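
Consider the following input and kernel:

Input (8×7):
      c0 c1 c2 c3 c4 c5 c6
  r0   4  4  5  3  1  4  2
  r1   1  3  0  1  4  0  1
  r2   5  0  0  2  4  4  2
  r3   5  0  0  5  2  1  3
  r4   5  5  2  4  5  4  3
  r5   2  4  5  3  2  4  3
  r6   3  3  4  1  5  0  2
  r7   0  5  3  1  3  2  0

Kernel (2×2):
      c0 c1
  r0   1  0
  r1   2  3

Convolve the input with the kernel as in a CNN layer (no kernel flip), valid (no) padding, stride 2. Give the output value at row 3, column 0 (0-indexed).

The receptive field on the input at this output position is [3 3 / 0 5]. Elementwise product with the kernel and sum: 3·1 + 0·2 + 5·3.

18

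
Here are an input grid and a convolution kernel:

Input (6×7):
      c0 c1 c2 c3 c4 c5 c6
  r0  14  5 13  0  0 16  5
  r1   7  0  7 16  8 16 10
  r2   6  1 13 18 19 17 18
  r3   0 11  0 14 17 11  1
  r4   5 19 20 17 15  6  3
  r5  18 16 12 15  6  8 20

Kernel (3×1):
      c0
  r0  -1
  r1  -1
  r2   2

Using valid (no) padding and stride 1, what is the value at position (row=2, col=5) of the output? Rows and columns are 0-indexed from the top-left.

-16

The receptive field on the input at this output position is [17 / 11 / 6]. Elementwise product with the kernel and sum: 17·-1 + 11·-1 + 6·2.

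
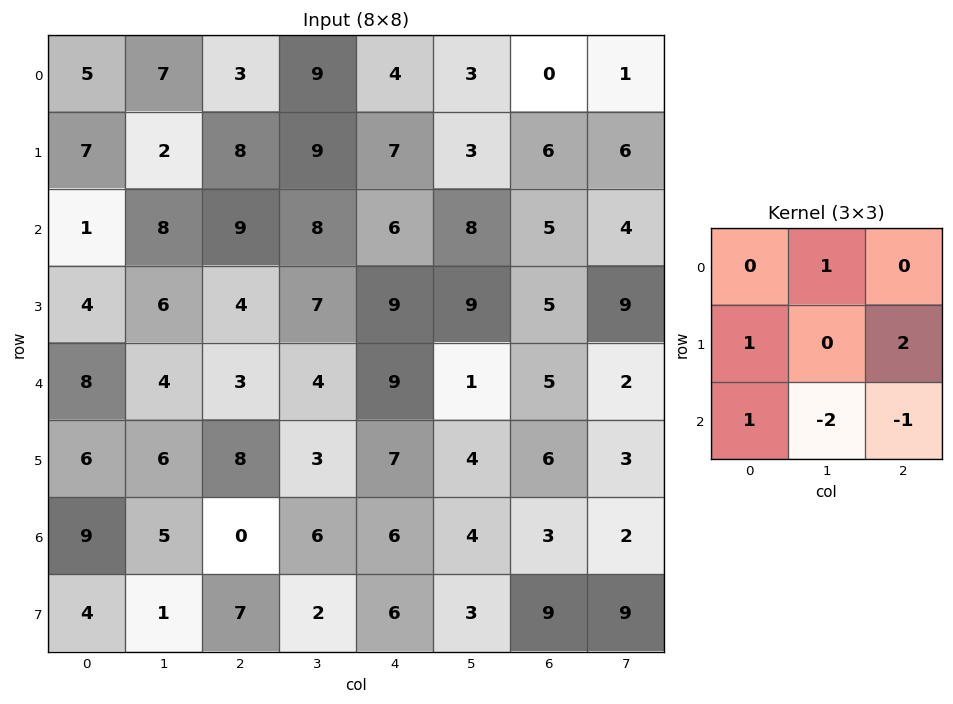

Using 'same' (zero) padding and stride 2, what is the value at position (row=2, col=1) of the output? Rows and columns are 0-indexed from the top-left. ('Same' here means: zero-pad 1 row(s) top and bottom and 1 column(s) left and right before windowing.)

3

The receptive field on the zero-padded input at this output position is [6 4 7 / 4 3 4 / 6 8 3]. Elementwise product with the kernel and sum: 4·1 + 4·1 + 4·2 + 6·1 + 8·-2 + 3·-1.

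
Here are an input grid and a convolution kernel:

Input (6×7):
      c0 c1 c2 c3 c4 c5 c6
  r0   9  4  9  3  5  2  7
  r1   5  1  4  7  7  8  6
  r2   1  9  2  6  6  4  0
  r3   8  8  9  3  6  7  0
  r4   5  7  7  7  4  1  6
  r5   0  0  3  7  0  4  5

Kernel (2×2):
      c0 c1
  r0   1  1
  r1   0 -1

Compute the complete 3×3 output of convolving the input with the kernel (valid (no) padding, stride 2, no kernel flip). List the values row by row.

Output[0,0]: The receptive field on the input at this output position is [9 4 / 5 1]. Elementwise product with the kernel and sum: 9·1 + 4·1 + 1·-1.
Output[0,1]: The receptive field on the input at this output position is [9 3 / 4 7]. Elementwise product with the kernel and sum: 9·1 + 3·1 + 7·-1.

12 5 -1
2 5 3
12 7 1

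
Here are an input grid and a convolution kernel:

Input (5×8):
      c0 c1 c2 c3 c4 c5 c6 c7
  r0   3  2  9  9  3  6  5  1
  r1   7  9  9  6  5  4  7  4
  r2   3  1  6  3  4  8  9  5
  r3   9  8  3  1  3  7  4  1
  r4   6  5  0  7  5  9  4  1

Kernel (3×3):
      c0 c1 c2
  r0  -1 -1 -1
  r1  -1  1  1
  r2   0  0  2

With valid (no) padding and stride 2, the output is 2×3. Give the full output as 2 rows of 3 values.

Output[0,0]: The receptive field on the input at this output position is [3 2 9 / 7 9 9 / 3 1 6]. Elementwise product with the kernel and sum: 3·-1 + 2·-1 + 9·-1 + 7·-1 + 9·1 + 9·1 + 6·2.

9 -11 10
-8 -2 -5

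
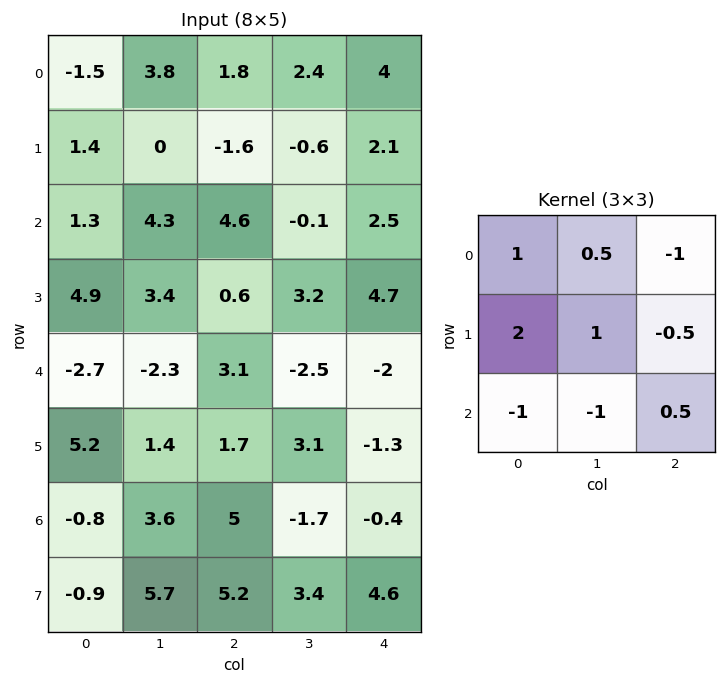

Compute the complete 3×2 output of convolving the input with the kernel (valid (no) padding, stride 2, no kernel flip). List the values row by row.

-1.1 -9.1
18.3 2.5
3.7 7.5

Output[0,0]: The receptive field on the input at this output position is [-1.5 3.8 1.8 / 1.4 0 -1.6 / 1.3 4.3 4.6]. Elementwise product with the kernel and sum: -1.5·1 + 3.8·0.5 + 1.8·-1 + 1.4·2 + 0·1 + -1.6·-0.5 + 1.3·-1 + 4.3·-1 + 4.6·0.5.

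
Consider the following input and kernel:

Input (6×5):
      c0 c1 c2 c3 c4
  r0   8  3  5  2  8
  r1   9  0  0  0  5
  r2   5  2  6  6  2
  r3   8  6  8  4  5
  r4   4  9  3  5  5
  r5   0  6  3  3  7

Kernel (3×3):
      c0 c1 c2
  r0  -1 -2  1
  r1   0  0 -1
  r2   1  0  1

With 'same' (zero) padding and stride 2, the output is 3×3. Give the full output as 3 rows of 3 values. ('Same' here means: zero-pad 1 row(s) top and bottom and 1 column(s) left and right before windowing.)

-3 -2 0
-14 4 -6
-13 -14 -11

Output[0,0]: The receptive field on the zero-padded input at this output position is [0 0 0 / 0 8 3 / 0 9 0]. Elementwise product with the kernel and sum: 0·-1 + 0·-2 + 0·1 + 3·-1 + 0·1 + 0·1.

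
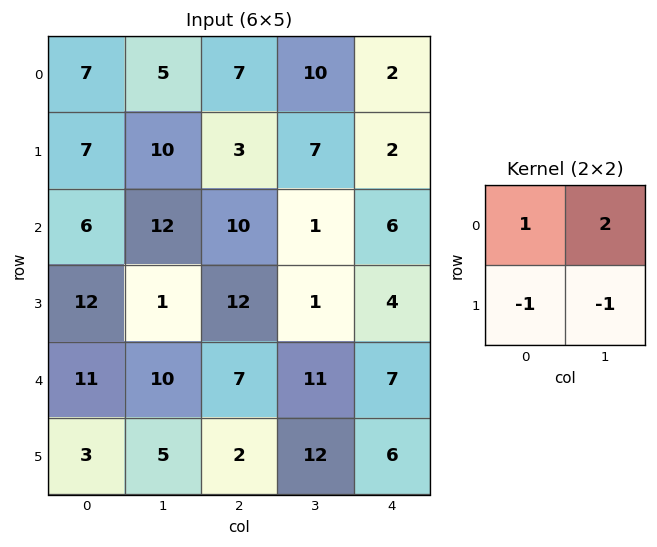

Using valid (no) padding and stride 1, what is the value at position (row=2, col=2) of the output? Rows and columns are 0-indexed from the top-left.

-1

The receptive field on the input at this output position is [10 1 / 12 1]. Elementwise product with the kernel and sum: 10·1 + 1·2 + 12·-1 + 1·-1.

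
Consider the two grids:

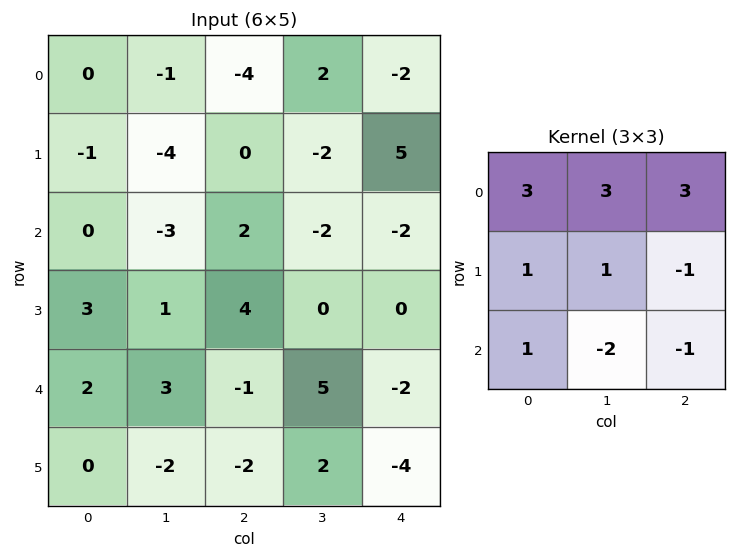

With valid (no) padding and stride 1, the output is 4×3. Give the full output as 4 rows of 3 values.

Output[0,0]: The receptive field on the input at this output position is [0 -1 -4 / -1 -4 0 / 0 -3 2]. Elementwise product with the kernel and sum: 0·3 + -1·3 + -4·3 + -1·1 + -4·1 + 0·-1 + 0·1 + -3·-2 + 2·-1.

-16 -16 -11
-23 -24 15
-6 -4 -11
36 12 16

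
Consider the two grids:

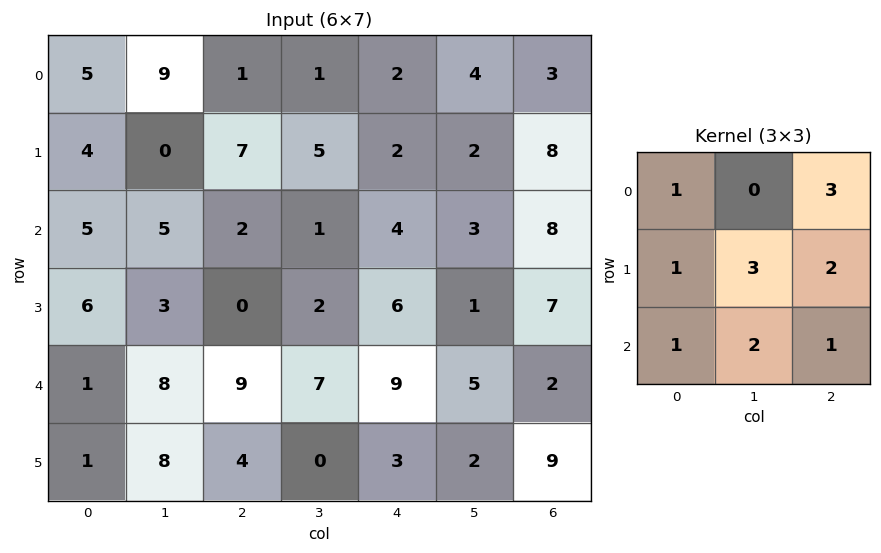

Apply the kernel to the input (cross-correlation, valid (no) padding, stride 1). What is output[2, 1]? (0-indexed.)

The receptive field on the input at this output position is [5 2 1 / 3 0 2 / 8 9 7]. Elementwise product with the kernel and sum: 5·1 + 1·3 + 3·1 + 0·3 + 2·2 + 8·1 + 9·2 + 7·1.

48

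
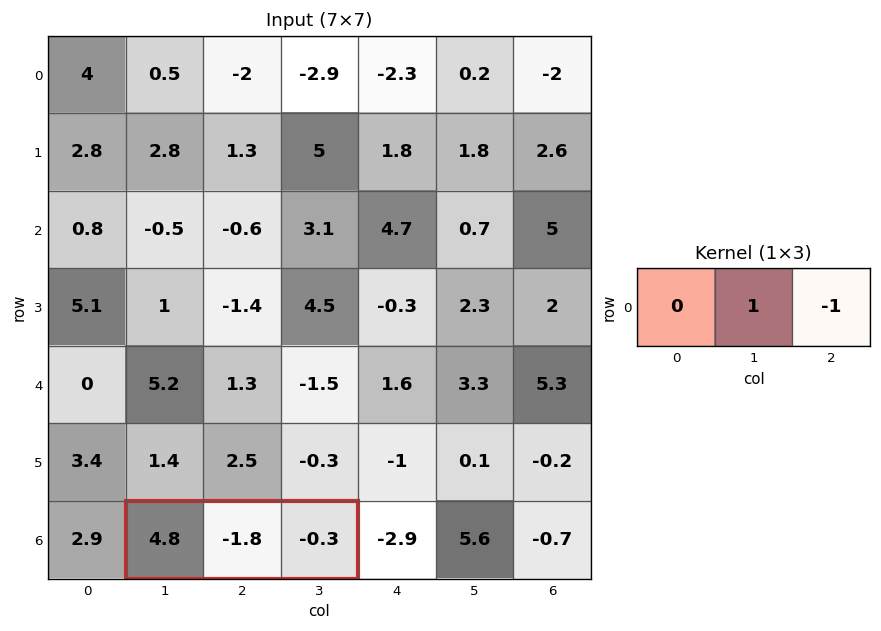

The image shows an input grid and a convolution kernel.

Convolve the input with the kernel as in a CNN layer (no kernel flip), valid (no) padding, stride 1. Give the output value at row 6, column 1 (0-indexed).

-1.5

The receptive field on the input at this output position is [4.8 -1.8 -0.3]. Elementwise product with the kernel and sum: -1.8·1 + -0.3·-1.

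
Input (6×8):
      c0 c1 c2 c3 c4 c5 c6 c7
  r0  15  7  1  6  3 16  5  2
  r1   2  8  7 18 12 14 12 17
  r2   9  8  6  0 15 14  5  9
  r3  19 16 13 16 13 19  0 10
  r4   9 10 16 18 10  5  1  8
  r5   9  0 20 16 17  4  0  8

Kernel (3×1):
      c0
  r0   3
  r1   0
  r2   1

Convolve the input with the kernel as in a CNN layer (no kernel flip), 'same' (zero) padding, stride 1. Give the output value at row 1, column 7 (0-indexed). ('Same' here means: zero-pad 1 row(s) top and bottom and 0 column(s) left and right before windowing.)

15

The receptive field on the zero-padded input at this output position is [2 / 17 / 9]. Elementwise product with the kernel and sum: 2·3 + 9·1.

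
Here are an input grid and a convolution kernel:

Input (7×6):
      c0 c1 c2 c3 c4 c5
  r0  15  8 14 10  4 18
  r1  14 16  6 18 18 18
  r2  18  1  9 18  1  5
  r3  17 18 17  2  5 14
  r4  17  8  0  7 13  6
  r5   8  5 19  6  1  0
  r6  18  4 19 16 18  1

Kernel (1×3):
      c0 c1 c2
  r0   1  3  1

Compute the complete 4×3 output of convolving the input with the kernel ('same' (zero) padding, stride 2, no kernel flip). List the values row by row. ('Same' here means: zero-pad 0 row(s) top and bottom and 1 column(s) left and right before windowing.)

Output[0,0]: The receptive field on the zero-padded input at this output position is [0 15 8]. Elementwise product with the kernel and sum: 0·1 + 15·3 + 8·1.

53 60 40
55 46 26
59 15 52
58 77 71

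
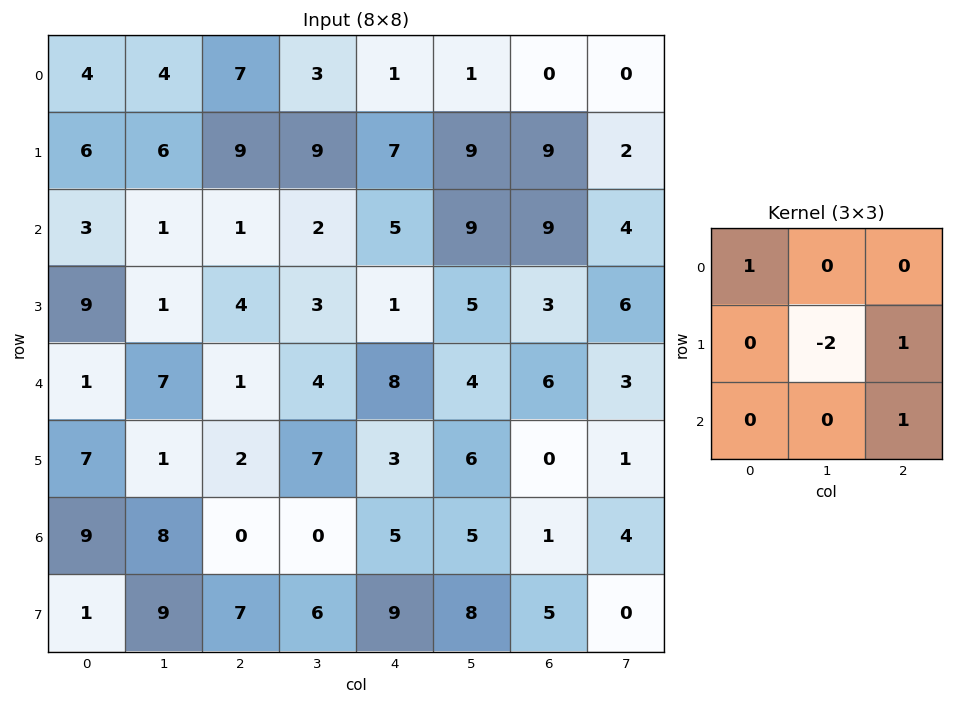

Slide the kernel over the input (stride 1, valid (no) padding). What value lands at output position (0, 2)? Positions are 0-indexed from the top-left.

1

The receptive field on the input at this output position is [7 3 1 / 9 9 7 / 1 2 5]. Elementwise product with the kernel and sum: 7·1 + 9·-2 + 7·1 + 5·1.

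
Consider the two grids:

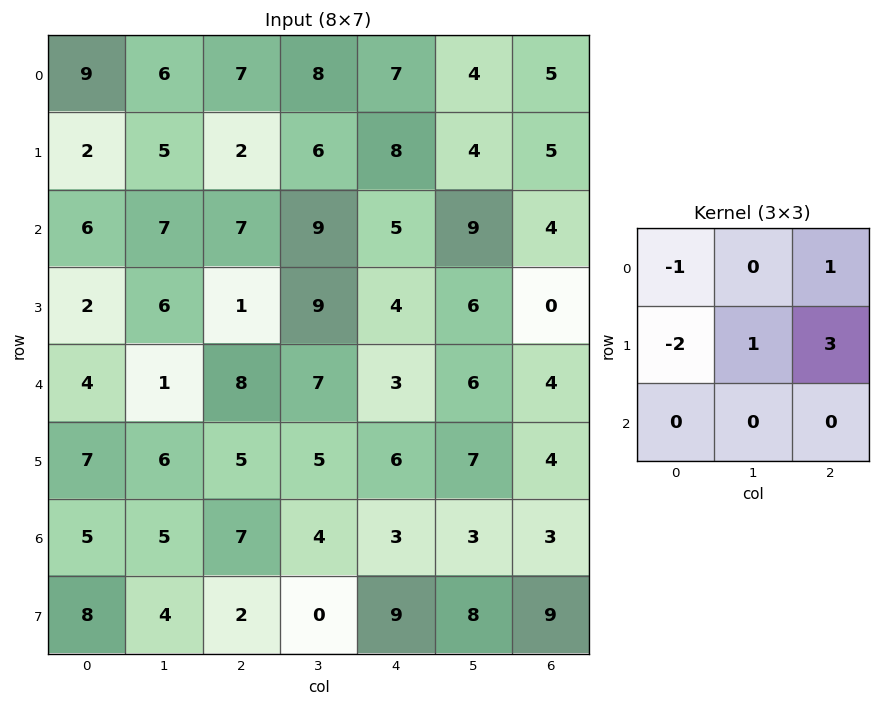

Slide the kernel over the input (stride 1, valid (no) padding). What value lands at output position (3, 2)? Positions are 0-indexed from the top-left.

The receptive field on the input at this output position is [1 9 4 / 8 7 3 / 5 5 6]. Elementwise product with the kernel and sum: 1·-1 + 4·1 + 8·-2 + 7·1 + 3·3.

3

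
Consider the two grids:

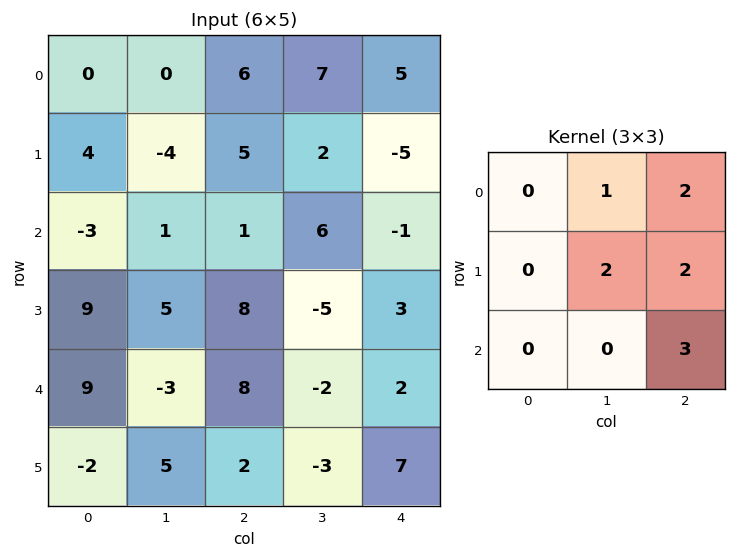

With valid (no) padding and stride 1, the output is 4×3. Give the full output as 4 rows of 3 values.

Output[0,0]: The receptive field on the input at this output position is [0 0 6 / 4 -4 5 / -3 1 1]. Elementwise product with the kernel and sum: 0·1 + 6·2 + -4·2 + 5·2 + 1·3.

17 52 8
34 8 11
53 13 6
37 1 22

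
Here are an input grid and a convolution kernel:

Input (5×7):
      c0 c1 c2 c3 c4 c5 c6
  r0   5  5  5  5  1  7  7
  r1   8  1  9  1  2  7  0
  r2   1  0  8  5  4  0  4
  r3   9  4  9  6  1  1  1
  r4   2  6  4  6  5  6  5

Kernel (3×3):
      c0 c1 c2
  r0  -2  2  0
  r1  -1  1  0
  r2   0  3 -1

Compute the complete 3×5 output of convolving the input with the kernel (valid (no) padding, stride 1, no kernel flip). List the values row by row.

-15 27 3 5 13
-12 45 -2 3 8
7 27 4 2 5

Output[0,0]: The receptive field on the input at this output position is [5 5 5 / 8 1 9 / 1 0 8]. Elementwise product with the kernel and sum: 5·-2 + 5·2 + 8·-1 + 1·1 + 0·3 + 8·-1.
Output[0,1]: The receptive field on the input at this output position is [5 5 5 / 1 9 1 / 0 8 5]. Elementwise product with the kernel and sum: 5·-2 + 5·2 + 1·-1 + 9·1 + 8·3 + 5·-1.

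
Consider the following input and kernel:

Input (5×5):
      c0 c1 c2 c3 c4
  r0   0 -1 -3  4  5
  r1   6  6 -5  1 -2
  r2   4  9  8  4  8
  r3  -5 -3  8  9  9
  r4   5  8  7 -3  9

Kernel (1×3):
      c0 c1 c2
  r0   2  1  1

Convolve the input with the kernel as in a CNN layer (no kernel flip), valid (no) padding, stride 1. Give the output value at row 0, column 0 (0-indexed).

The receptive field on the input at this output position is [0 -1 -3]. Elementwise product with the kernel and sum: 0·2 + -1·1 + -3·1.

-4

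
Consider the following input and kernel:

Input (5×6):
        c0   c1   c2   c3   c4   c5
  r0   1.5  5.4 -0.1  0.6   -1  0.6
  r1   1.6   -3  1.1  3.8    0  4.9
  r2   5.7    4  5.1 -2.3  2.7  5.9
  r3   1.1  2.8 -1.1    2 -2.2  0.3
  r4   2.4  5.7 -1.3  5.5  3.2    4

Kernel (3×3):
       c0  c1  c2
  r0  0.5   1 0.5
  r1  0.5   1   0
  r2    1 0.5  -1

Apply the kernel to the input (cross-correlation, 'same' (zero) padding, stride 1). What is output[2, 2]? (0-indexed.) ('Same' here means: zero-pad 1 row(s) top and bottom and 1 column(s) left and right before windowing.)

The receptive field on the zero-padded input at this output position is [-3 1.1 3.8 / 4 5.1 -2.3 / 2.8 -1.1 2]. Elementwise product with the kernel and sum: -3·0.5 + 1.1·1 + 3.8·0.5 + 4·0.5 + 5.1·1 + 2.8·1 + -1.1·0.5 + 2·-1.

8.85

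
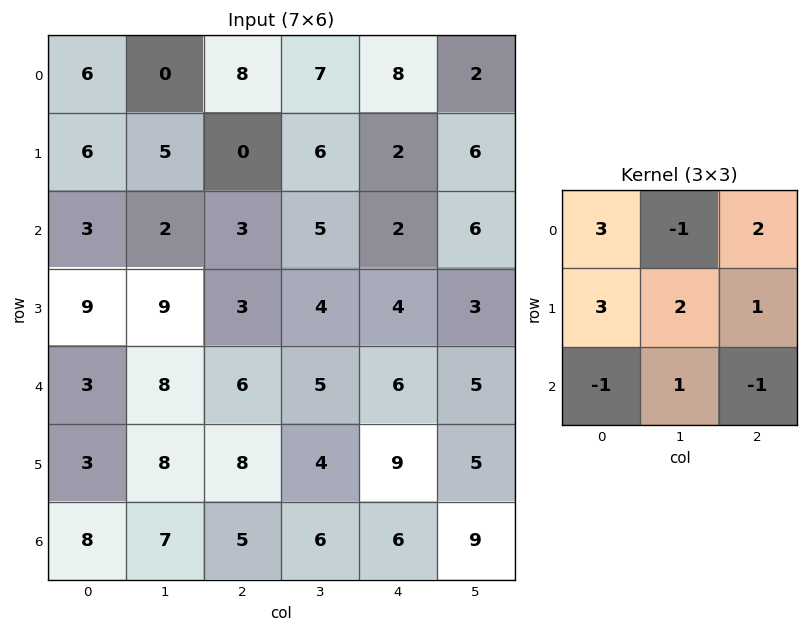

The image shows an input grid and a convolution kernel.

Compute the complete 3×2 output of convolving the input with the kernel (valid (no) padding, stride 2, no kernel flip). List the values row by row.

58 47
60 22
40 61

Output[0,0]: The receptive field on the input at this output position is [6 0 8 / 6 5 0 / 3 2 3]. Elementwise product with the kernel and sum: 6·3 + 0·-1 + 8·2 + 6·3 + 5·2 + 0·1 + 3·-1 + 2·1 + 3·-1.
Output[0,1]: The receptive field on the input at this output position is [8 7 8 / 0 6 2 / 3 5 2]. Elementwise product with the kernel and sum: 8·3 + 7·-1 + 8·2 + 0·3 + 6·2 + 2·1 + 3·-1 + 5·1 + 2·-1.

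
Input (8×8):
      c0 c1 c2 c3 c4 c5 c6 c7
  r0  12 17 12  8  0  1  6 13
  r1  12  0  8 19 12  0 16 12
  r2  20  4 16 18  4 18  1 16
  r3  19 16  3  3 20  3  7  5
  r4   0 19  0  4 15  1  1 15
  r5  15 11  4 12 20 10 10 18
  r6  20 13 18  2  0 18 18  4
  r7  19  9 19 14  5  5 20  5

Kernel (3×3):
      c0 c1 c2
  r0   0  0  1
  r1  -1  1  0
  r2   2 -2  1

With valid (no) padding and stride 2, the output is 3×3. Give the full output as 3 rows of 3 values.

48 11 -33
-25 11 13
28 55 -27

Output[0,0]: The receptive field on the input at this output position is [12 17 12 / 12 0 8 / 20 4 16]. Elementwise product with the kernel and sum: 12·1 + 12·-1 + 0·1 + 20·2 + 4·-2 + 16·1.
Output[0,1]: The receptive field on the input at this output position is [12 8 0 / 8 19 12 / 16 18 4]. Elementwise product with the kernel and sum: 0·1 + 8·-1 + 19·1 + 16·2 + 18·-2 + 4·1.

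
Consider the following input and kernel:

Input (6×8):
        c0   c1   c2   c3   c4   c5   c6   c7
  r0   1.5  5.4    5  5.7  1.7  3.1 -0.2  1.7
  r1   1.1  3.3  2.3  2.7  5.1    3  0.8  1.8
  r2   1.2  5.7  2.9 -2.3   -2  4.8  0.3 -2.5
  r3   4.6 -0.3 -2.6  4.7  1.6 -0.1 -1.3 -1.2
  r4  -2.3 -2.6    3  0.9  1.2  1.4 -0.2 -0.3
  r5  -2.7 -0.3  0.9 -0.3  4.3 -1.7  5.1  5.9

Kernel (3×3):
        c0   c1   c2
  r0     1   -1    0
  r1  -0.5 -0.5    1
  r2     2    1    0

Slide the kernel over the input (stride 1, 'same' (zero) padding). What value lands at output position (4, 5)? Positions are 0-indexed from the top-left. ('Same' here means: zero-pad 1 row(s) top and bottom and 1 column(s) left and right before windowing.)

7.1

The receptive field on the zero-padded input at this output position is [1.6 -0.1 -1.3 / 1.2 1.4 -0.2 / 4.3 -1.7 5.1]. Elementwise product with the kernel and sum: 1.6·1 + -0.1·-1 + 1.2·-0.5 + 1.4·-0.5 + -0.2·1 + 4.3·2 + -1.7·1.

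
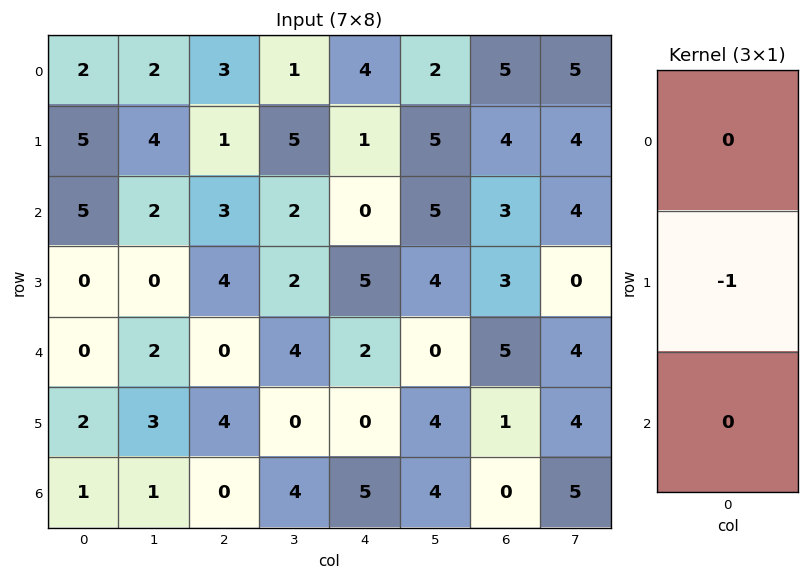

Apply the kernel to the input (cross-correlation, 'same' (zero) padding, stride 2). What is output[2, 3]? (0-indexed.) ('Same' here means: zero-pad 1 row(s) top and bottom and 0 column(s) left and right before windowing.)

-5

The receptive field on the zero-padded input at this output position is [3 / 5 / 1]. Elementwise product with the kernel and sum: 5·-1.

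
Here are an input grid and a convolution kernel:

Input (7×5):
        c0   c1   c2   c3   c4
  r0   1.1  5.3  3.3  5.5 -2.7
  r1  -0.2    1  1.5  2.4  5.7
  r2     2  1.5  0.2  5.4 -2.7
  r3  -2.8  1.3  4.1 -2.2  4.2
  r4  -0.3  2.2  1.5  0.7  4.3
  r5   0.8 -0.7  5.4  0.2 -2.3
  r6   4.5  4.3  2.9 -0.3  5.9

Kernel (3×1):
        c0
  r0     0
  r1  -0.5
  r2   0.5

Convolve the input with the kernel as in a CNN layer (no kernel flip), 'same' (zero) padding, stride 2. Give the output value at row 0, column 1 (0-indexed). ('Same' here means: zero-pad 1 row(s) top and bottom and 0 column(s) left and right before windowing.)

-0.9

The receptive field on the zero-padded input at this output position is [0 / 3.3 / 1.5]. Elementwise product with the kernel and sum: 3.3·-0.5 + 1.5·0.5.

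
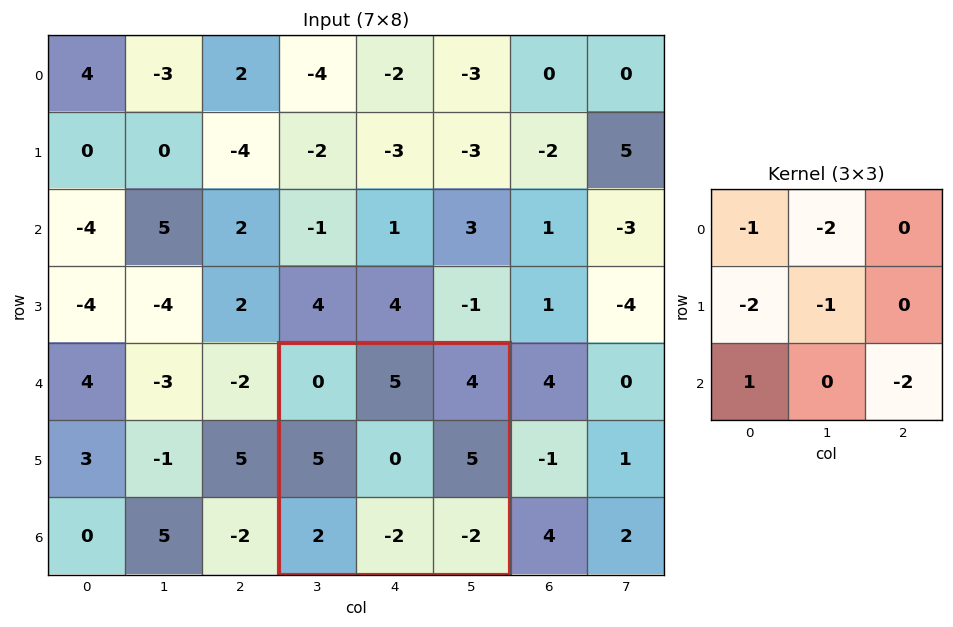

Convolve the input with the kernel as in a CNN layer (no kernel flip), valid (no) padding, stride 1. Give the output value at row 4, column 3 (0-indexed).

The receptive field on the input at this output position is [0 5 4 / 5 0 5 / 2 -2 -2]. Elementwise product with the kernel and sum: 0·-1 + 5·-2 + 5·-2 + 0·-1 + 2·1 + -2·-2.

-14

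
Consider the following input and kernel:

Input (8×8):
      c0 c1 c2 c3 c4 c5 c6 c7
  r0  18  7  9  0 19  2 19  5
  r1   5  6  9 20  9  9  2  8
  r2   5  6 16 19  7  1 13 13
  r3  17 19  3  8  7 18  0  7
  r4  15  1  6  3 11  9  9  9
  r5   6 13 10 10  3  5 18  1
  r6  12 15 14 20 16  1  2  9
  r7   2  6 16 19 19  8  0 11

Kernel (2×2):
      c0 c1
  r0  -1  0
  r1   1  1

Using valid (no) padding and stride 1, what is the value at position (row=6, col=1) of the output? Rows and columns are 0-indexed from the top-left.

The receptive field on the input at this output position is [15 14 / 6 16]. Elementwise product with the kernel and sum: 15·-1 + 6·1 + 16·1.

7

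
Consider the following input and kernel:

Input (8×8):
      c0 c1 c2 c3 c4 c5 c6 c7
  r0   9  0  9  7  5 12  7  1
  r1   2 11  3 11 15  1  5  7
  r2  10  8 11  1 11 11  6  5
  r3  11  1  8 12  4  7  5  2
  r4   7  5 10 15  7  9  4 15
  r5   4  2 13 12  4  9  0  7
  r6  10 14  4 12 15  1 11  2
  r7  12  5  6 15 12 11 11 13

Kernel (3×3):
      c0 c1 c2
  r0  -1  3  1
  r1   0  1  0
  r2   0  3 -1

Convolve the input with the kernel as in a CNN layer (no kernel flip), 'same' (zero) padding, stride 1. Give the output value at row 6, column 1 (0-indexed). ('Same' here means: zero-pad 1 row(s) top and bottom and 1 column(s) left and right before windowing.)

38

The receptive field on the zero-padded input at this output position is [4 2 13 / 10 14 4 / 12 5 6]. Elementwise product with the kernel and sum: 4·-1 + 2·3 + 13·1 + 14·1 + 5·3 + 6·-1.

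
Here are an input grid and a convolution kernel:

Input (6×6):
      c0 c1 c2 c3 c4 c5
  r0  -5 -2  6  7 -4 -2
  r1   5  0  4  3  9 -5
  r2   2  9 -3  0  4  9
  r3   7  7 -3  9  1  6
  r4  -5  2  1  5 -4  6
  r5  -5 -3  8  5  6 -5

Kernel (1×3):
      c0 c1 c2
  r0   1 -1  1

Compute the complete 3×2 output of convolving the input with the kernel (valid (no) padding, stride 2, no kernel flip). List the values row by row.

3 -5
-10 1
-6 -8

Output[0,0]: The receptive field on the input at this output position is [-5 -2 6]. Elementwise product with the kernel and sum: -5·1 + -2·-1 + 6·1.
Output[0,1]: The receptive field on the input at this output position is [6 7 -4]. Elementwise product with the kernel and sum: 6·1 + 7·-1 + -4·1.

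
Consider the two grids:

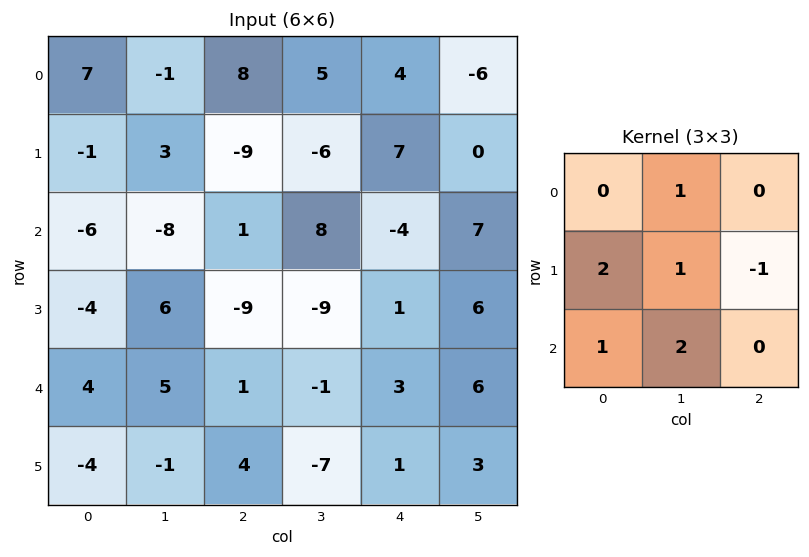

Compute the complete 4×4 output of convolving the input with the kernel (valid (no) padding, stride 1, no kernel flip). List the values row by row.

-13 5 -9 -1
-10 -44 -19 5
13 20 -21 -22
12 10 -21 -9

Output[0,0]: The receptive field on the input at this output position is [7 -1 8 / -1 3 -9 / -6 -8 1]. Elementwise product with the kernel and sum: -1·1 + -1·2 + 3·1 + -9·-1 + -6·1 + -8·2.
Output[0,1]: The receptive field on the input at this output position is [-1 8 5 / 3 -9 -6 / -8 1 8]. Elementwise product with the kernel and sum: 8·1 + 3·2 + -9·1 + -6·-1 + -8·1 + 1·2.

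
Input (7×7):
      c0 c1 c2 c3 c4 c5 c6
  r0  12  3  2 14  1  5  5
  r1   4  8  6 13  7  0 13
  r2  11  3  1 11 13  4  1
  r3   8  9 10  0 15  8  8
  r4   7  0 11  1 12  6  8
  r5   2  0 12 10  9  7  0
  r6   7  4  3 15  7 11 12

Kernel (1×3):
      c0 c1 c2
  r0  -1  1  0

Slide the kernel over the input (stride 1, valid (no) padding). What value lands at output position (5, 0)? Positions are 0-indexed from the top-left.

-2

The receptive field on the input at this output position is [2 0 12]. Elementwise product with the kernel and sum: 2·-1 + 0·1.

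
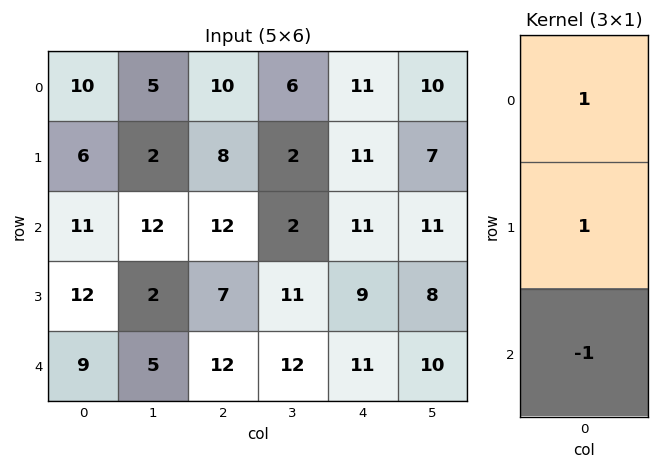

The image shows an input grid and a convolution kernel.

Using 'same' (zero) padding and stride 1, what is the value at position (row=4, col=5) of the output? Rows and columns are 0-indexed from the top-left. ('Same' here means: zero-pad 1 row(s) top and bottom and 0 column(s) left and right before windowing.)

18

The receptive field on the zero-padded input at this output position is [8 / 10 / 0]. Elementwise product with the kernel and sum: 8·1 + 10·1 + 0·-1.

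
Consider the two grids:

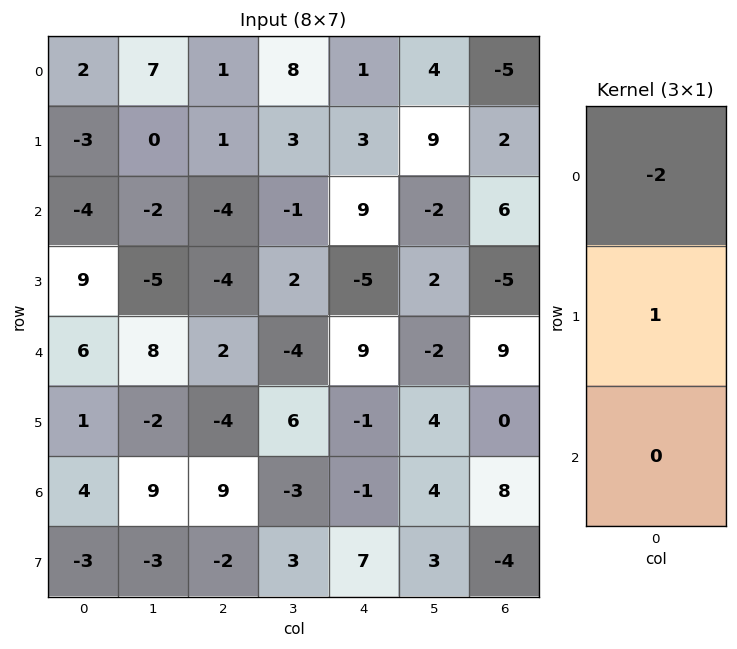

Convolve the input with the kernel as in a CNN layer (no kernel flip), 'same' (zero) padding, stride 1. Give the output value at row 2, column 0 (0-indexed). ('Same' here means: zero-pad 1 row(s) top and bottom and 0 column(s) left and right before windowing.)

2

The receptive field on the zero-padded input at this output position is [-3 / -4 / 9]. Elementwise product with the kernel and sum: -3·-2 + -4·1.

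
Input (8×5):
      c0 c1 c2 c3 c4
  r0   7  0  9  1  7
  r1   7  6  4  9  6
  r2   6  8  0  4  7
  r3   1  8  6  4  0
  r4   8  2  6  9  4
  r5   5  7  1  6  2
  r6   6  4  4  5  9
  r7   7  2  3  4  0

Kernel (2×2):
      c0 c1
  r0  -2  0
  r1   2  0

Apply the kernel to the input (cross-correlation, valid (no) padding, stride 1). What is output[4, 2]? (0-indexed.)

The receptive field on the input at this output position is [6 9 / 1 6]. Elementwise product with the kernel and sum: 6·-2 + 1·2.

-10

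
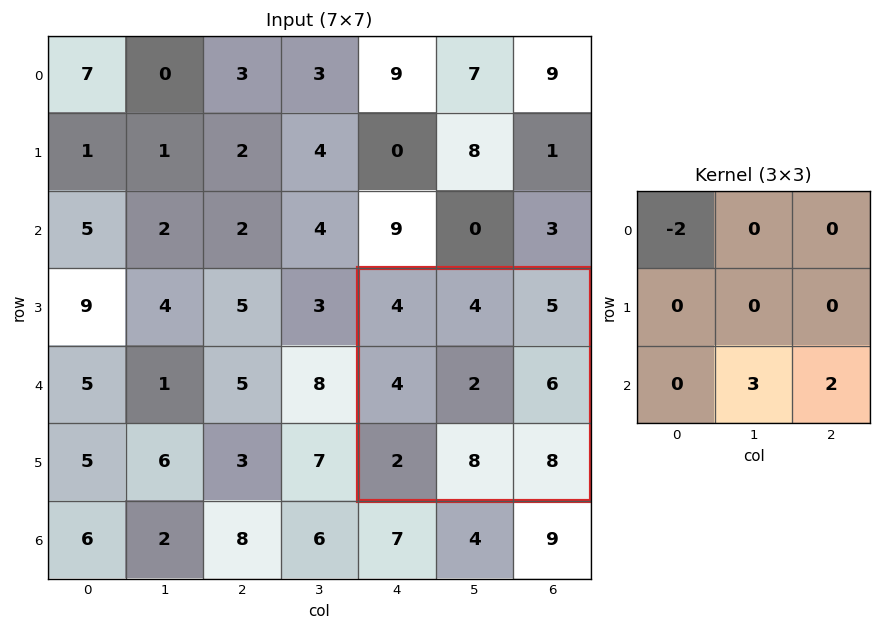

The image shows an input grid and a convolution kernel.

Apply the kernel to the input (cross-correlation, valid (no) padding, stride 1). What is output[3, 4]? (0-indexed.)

32

The receptive field on the input at this output position is [4 4 5 / 4 2 6 / 2 8 8]. Elementwise product with the kernel and sum: 4·-2 + 8·3 + 8·2.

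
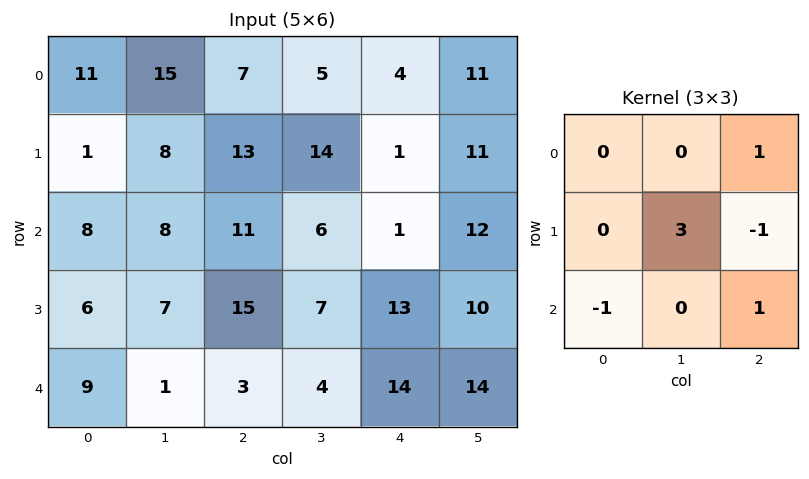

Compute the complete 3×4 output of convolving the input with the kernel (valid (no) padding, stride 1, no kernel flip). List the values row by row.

Output[0,0]: The receptive field on the input at this output position is [11 15 7 / 1 8 13 / 8 8 11]. Elementwise product with the kernel and sum: 7·1 + 8·3 + 13·-1 + 8·-1 + 11·1.
Output[0,1]: The receptive field on the input at this output position is [15 7 5 / 8 13 14 / 8 11 6]. Elementwise product with the kernel and sum: 5·1 + 13·3 + 14·-1 + 8·-1 + 6·1.

21 28 35 9
35 41 16 5
11 47 20 51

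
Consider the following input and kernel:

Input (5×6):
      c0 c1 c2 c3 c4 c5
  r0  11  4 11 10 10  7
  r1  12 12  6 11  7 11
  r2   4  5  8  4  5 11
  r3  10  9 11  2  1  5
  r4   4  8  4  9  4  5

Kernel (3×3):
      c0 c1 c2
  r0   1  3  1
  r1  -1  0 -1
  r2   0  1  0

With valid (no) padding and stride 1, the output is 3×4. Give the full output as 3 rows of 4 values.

21 32 42 30
51 43 35 29
14 26 22 27

Output[0,0]: The receptive field on the input at this output position is [11 4 11 / 12 12 6 / 4 5 8]. Elementwise product with the kernel and sum: 11·1 + 4·3 + 11·1 + 12·-1 + 6·-1 + 5·1.
Output[0,1]: The receptive field on the input at this output position is [4 11 10 / 12 6 11 / 5 8 4]. Elementwise product with the kernel and sum: 4·1 + 11·3 + 10·1 + 12·-1 + 11·-1 + 8·1.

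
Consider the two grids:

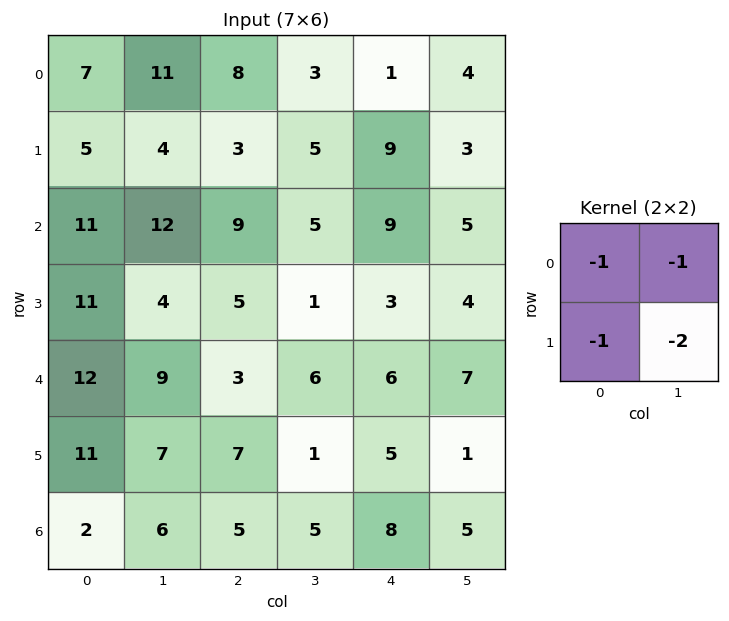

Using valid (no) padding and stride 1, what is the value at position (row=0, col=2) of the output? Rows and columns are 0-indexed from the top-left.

The receptive field on the input at this output position is [8 3 / 3 5]. Elementwise product with the kernel and sum: 8·-1 + 3·-1 + 3·-1 + 5·-2.

-24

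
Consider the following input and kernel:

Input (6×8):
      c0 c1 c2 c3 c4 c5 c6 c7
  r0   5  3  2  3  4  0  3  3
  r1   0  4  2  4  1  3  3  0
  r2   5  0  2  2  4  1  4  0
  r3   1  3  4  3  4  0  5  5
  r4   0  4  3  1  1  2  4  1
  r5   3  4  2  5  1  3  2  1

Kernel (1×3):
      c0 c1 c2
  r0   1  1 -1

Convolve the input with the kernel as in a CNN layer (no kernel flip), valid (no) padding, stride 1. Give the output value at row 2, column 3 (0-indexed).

The receptive field on the input at this output position is [2 4 1]. Elementwise product with the kernel and sum: 2·1 + 4·1 + 1·-1.

5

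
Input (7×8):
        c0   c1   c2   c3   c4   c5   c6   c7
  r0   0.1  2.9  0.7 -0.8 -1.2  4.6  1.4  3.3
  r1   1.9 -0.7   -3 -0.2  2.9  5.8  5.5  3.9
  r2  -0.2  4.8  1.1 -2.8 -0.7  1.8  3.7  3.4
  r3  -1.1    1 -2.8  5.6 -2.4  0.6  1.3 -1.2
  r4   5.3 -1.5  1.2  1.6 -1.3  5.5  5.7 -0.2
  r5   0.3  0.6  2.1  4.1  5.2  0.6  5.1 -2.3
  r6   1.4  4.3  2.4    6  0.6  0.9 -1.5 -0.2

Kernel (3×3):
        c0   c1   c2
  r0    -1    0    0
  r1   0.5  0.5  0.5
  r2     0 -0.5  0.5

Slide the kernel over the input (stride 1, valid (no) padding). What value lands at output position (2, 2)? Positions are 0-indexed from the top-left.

The receptive field on the input at this output position is [1.1 -2.8 -0.7 / -2.8 5.6 -2.4 / 1.2 1.6 -1.3]. Elementwise product with the kernel and sum: 1.1·-1 + -2.8·0.5 + 5.6·0.5 + -2.4·0.5 + 1.6·-0.5 + -1.3·0.5.

-2.35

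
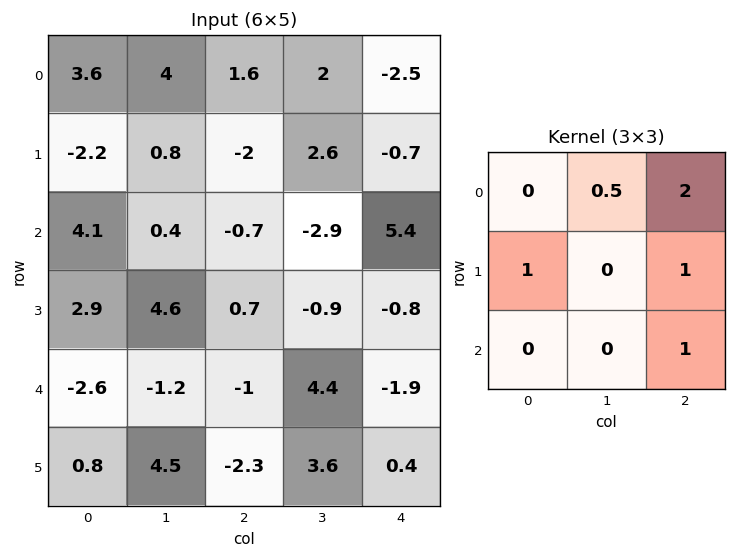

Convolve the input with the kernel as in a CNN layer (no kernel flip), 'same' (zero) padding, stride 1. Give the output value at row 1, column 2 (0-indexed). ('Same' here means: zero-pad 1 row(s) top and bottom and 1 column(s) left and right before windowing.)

The receptive field on the zero-padded input at this output position is [4 1.6 2 / 0.8 -2 2.6 / 0.4 -0.7 -2.9]. Elementwise product with the kernel and sum: 1.6·0.5 + 2·2 + 0.8·1 + 2.6·1 + -2.9·1.

5.3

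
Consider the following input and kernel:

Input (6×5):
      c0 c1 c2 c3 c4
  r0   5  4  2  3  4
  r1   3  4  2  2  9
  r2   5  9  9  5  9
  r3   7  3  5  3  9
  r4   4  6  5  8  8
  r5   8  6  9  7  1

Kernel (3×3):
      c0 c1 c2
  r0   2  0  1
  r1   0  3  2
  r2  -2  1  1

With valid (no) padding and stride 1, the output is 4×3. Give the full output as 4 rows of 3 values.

Output[0,0]: The receptive field on the input at this output position is [5 4 2 / 3 4 2 / 5 9 9]. Elementwise product with the kernel and sum: 5·2 + 2·1 + 4·3 + 2·2 + 5·-2 + 9·1 + 9·1.
Output[0,1]: The receptive field on the input at this output position is [4 2 3 / 4 2 2 / 9 9 5]. Elementwise product with the kernel and sum: 4·2 + 3·1 + 2·3 + 2·2 + 9·-2 + 9·1 + 5·1.

36 17 28
47 49 48
41 45 60
46 44 49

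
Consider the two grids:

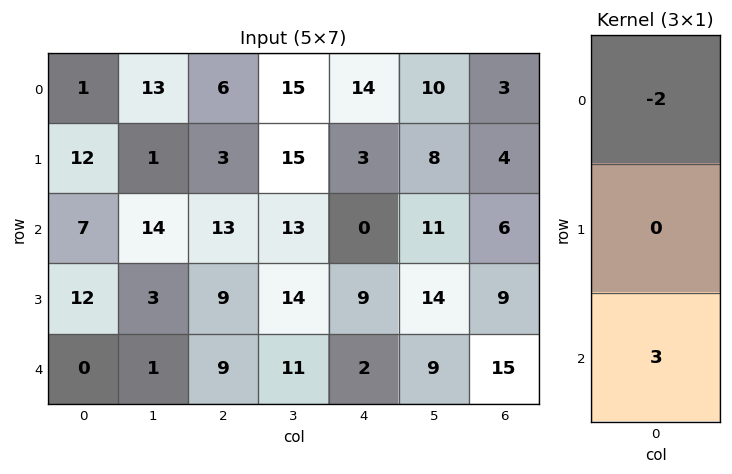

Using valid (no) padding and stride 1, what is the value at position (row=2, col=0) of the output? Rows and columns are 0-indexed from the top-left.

-14

The receptive field on the input at this output position is [7 / 12 / 0]. Elementwise product with the kernel and sum: 7·-2 + 0·3.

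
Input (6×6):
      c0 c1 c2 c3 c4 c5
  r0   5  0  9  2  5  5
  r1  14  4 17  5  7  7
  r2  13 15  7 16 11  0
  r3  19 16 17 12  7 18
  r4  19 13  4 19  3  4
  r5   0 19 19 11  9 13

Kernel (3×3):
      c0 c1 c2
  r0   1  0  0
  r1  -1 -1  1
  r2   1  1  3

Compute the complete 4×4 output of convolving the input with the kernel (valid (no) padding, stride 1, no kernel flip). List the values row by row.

Output[0,0]: The receptive field on the input at this output position is [5 0 9 / 14 4 17 / 13 15 7]. Elementwise product with the kernel and sum: 5·1 + 14·-1 + 4·-1 + 17·1 + 13·1 + 15·1 + 7·3.
Output[0,1]: The receptive field on the input at this output position is [0 9 2 / 4 17 5 / 15 7 16]. Elementwise product with the kernel and sum: 0·1 + 4·-1 + 17·-1 + 5·1 + 15·1 + 7·1 + 16·3.

53 54 50 24
79 67 55 51
39 68 17 49
67 89 54 53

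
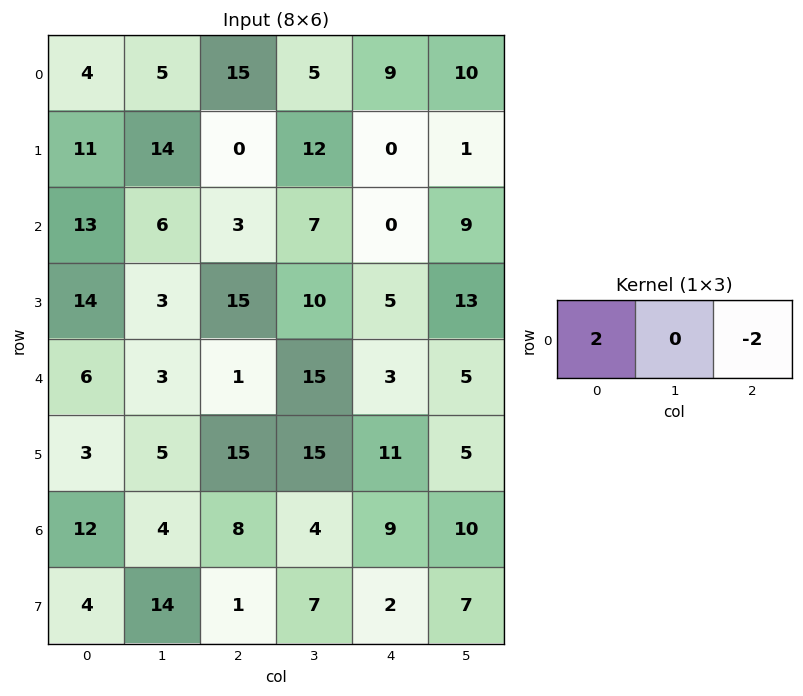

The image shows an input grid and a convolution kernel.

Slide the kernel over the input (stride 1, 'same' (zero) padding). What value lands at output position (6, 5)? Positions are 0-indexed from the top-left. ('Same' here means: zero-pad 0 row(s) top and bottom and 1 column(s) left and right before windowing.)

The receptive field on the zero-padded input at this output position is [9 10 0]. Elementwise product with the kernel and sum: 9·2 + 0·-2.

18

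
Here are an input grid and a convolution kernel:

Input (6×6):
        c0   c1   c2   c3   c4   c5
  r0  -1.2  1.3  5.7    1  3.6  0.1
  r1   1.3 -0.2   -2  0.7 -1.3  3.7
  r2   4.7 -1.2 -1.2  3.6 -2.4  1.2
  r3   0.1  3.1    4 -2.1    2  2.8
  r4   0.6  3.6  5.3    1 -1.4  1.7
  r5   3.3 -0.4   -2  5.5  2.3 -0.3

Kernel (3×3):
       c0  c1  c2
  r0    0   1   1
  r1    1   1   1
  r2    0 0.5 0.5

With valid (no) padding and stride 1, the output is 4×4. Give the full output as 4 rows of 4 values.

4.9 6.4 2.6 6.2
3.65 0.85 -0.65 7.2
9.25 10.55 4.9 1.65
15.4 13.55 8.7 7.1

Output[0,0]: The receptive field on the input at this output position is [-1.2 1.3 5.7 / 1.3 -0.2 -2 / 4.7 -1.2 -1.2]. Elementwise product with the kernel and sum: 1.3·1 + 5.7·1 + 1.3·1 + -0.2·1 + -2·1 + -1.2·0.5 + -1.2·0.5.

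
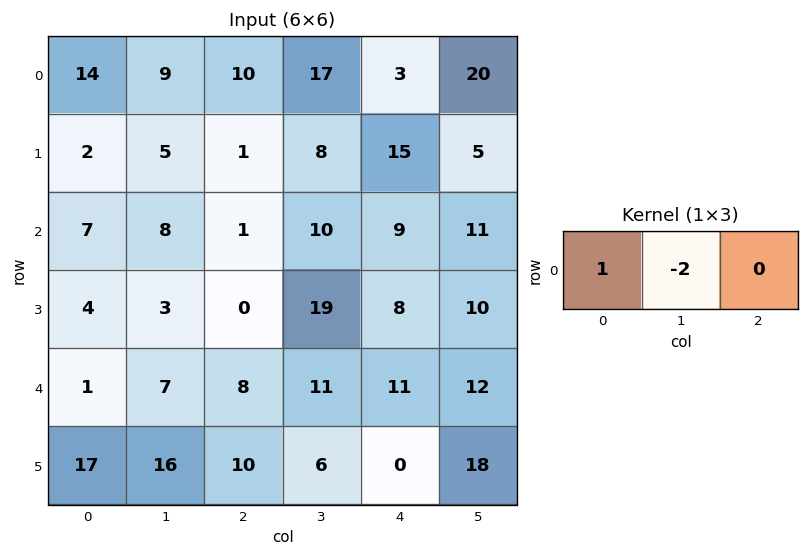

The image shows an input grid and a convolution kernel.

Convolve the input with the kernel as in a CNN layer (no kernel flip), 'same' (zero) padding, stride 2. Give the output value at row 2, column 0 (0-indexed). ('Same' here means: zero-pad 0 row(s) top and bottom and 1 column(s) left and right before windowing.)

The receptive field on the zero-padded input at this output position is [0 1 7]. Elementwise product with the kernel and sum: 0·1 + 1·-2.

-2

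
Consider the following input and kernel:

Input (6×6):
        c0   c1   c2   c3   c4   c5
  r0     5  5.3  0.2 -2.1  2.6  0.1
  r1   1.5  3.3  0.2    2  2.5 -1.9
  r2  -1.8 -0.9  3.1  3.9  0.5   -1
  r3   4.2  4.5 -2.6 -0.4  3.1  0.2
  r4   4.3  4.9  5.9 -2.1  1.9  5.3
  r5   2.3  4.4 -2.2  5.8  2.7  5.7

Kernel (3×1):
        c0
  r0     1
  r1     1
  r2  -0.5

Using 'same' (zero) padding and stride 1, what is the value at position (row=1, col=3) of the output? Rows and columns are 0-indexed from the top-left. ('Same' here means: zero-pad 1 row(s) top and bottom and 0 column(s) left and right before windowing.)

The receptive field on the zero-padded input at this output position is [-2.1 / 2 / 3.9]. Elementwise product with the kernel and sum: -2.1·1 + 2·1 + 3.9·-0.5.

-2.05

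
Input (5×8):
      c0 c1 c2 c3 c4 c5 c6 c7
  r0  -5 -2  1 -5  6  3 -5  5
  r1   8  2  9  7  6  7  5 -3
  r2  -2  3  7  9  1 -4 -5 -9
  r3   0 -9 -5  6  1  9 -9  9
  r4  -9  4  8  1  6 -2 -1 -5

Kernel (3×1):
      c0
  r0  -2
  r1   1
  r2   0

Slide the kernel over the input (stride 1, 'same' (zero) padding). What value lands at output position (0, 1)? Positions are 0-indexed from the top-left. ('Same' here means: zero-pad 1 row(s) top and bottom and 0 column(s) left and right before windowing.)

-2

The receptive field on the zero-padded input at this output position is [0 / -2 / 2]. Elementwise product with the kernel and sum: 0·-2 + -2·1.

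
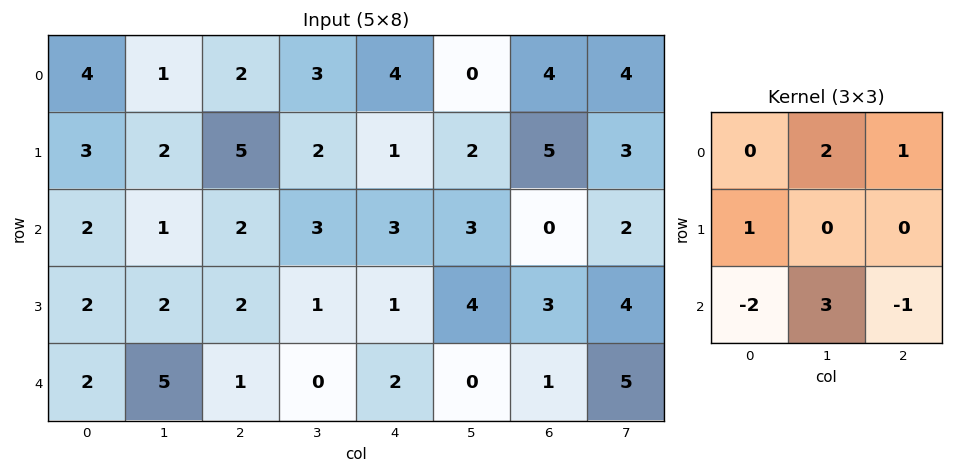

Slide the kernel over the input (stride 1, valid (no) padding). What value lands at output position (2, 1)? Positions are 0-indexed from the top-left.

2

The receptive field on the input at this output position is [1 2 3 / 2 2 1 / 5 1 0]. Elementwise product with the kernel and sum: 2·2 + 3·1 + 2·1 + 5·-2 + 1·3 + 0·-1.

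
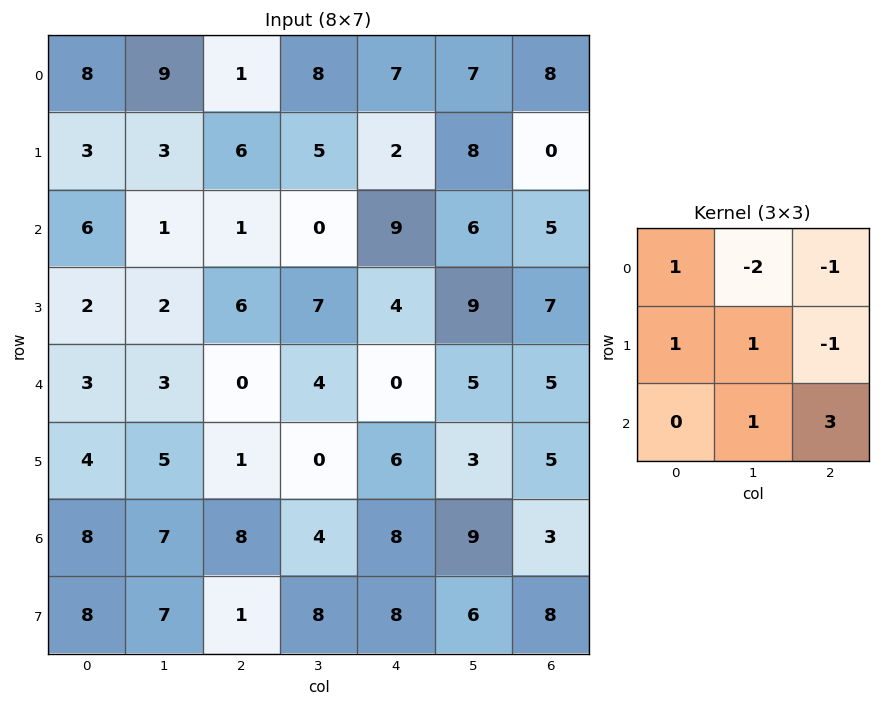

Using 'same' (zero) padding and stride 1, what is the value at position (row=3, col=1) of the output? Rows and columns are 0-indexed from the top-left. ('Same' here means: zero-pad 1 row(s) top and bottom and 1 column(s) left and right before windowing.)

4

The receptive field on the zero-padded input at this output position is [6 1 1 / 2 2 6 / 3 3 0]. Elementwise product with the kernel and sum: 6·1 + 1·-2 + 1·-1 + 2·1 + 2·1 + 6·-1 + 3·1 + 0·3.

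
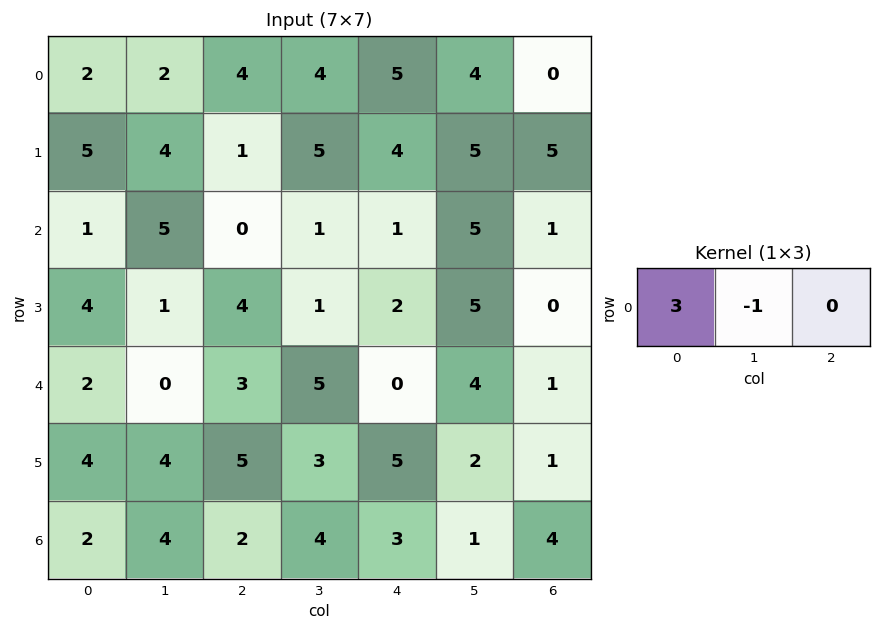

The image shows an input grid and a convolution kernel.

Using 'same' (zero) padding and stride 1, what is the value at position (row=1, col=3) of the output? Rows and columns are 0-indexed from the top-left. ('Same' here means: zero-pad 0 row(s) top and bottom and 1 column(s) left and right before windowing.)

-2

The receptive field on the zero-padded input at this output position is [1 5 4]. Elementwise product with the kernel and sum: 1·3 + 5·-1.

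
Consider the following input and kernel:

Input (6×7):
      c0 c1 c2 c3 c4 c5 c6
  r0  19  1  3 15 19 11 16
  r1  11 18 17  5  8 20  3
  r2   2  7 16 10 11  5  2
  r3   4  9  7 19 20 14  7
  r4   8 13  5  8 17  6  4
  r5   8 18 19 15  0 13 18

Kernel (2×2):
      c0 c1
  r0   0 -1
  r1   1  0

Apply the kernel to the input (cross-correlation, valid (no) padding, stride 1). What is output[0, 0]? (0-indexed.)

The receptive field on the input at this output position is [19 1 / 11 18]. Elementwise product with the kernel and sum: 1·-1 + 11·1.

10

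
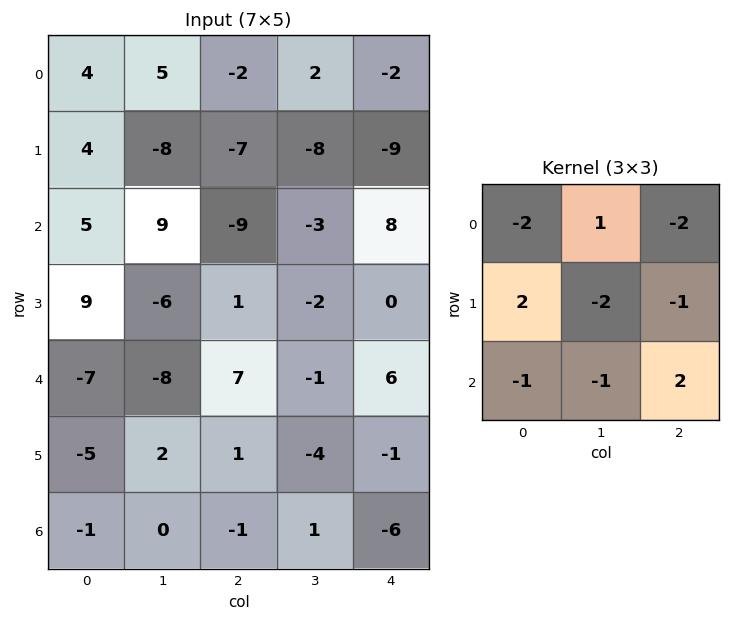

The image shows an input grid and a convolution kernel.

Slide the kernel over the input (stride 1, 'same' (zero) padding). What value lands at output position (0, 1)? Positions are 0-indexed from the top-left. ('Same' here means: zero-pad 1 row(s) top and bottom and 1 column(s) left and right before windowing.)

-10

The receptive field on the zero-padded input at this output position is [0 0 0 / 4 5 -2 / 4 -8 -7]. Elementwise product with the kernel and sum: 0·-2 + 0·1 + 0·-2 + 4·2 + 5·-2 + -2·-1 + 4·-1 + -8·-1 + -7·2.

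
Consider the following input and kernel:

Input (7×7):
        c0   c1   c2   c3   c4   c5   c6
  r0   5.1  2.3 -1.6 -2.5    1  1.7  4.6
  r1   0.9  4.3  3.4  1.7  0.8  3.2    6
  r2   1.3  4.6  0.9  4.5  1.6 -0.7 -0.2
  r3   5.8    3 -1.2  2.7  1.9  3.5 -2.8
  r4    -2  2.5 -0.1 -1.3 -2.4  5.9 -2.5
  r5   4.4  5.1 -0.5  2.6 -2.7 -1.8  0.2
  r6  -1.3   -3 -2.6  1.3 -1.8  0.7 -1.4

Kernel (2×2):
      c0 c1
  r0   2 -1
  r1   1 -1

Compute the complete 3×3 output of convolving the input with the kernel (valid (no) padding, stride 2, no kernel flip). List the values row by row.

Output[0,0]: The receptive field on the input at this output position is [5.1 2.3 / 0.9 4.3]. Elementwise product with the kernel and sum: 5.1·2 + 2.3·-1 + 0.9·1 + 4.3·-1.

4.5 1 -2.1
0.8 -6.6 2.3
-7.2 -2 -11.6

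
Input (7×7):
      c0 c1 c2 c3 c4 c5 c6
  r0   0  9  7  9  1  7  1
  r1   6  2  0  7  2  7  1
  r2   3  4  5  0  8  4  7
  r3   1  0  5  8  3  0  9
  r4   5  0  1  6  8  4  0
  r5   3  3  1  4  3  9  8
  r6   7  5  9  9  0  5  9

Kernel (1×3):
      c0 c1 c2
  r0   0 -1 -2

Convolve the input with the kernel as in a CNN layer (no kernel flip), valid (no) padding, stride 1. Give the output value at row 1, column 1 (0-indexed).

-14

The receptive field on the input at this output position is [2 0 7]. Elementwise product with the kernel and sum: 0·-1 + 7·-2.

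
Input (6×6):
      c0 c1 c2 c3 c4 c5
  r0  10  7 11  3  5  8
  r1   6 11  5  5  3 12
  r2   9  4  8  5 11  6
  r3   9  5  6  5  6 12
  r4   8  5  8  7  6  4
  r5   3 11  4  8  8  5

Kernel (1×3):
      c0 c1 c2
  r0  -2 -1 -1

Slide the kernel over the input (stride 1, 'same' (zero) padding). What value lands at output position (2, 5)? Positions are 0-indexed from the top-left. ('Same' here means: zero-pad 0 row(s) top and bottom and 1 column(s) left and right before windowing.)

-28

The receptive field on the zero-padded input at this output position is [11 6 0]. Elementwise product with the kernel and sum: 11·-2 + 6·-1 + 0·-1.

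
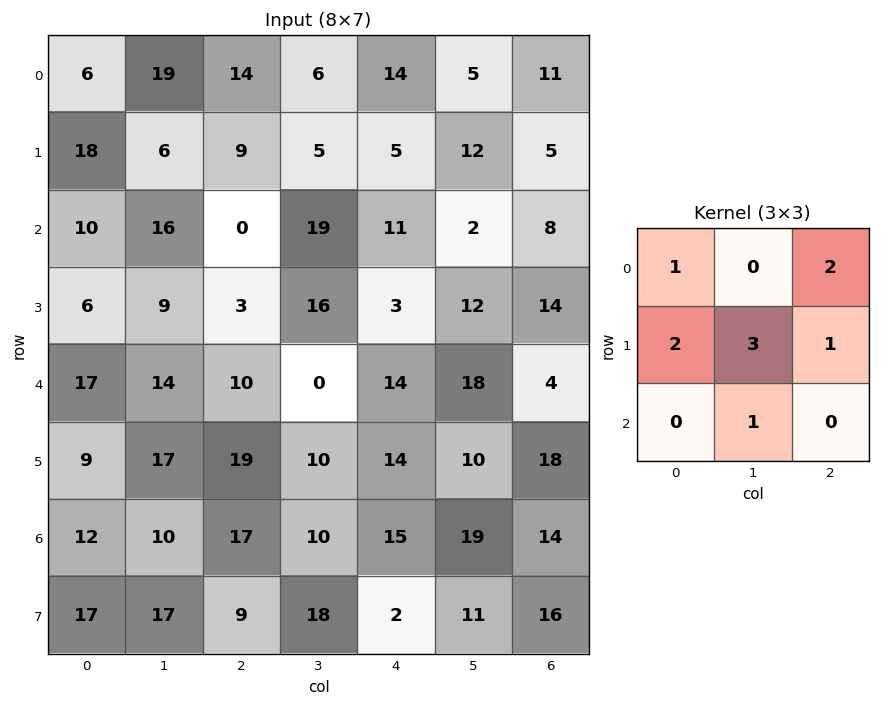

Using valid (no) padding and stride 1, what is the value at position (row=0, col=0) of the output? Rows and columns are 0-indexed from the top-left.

113

The receptive field on the input at this output position is [6 19 14 / 18 6 9 / 10 16 0]. Elementwise product with the kernel and sum: 6·1 + 14·2 + 18·2 + 6·3 + 9·1 + 16·1.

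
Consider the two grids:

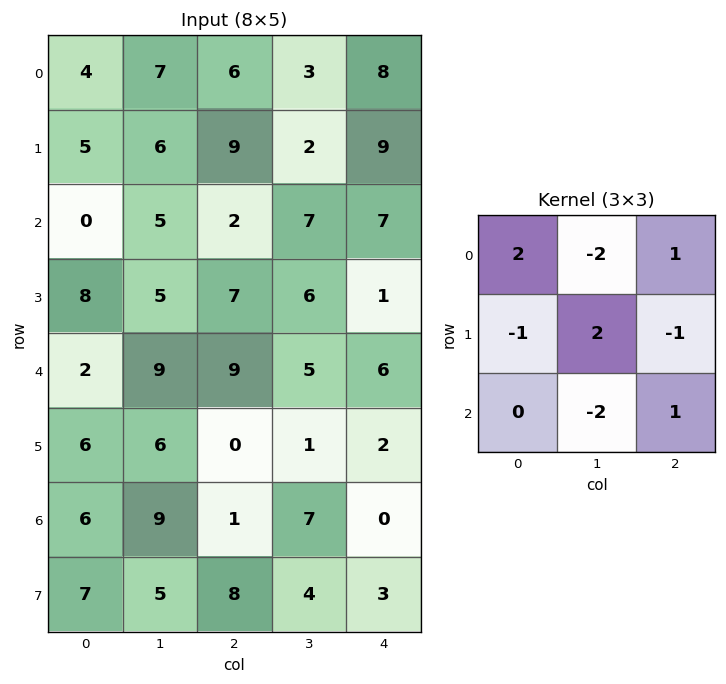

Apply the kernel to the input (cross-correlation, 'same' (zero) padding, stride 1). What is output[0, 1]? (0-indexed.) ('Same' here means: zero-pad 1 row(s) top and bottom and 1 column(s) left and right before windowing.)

1

The receptive field on the zero-padded input at this output position is [0 0 0 / 4 7 6 / 5 6 9]. Elementwise product with the kernel and sum: 0·2 + 0·-2 + 0·1 + 4·-1 + 7·2 + 6·-1 + 6·-2 + 9·1.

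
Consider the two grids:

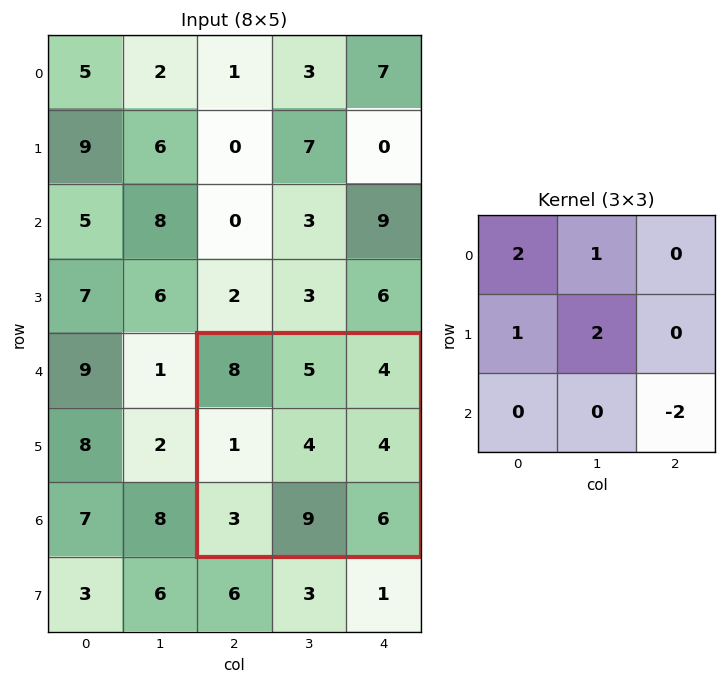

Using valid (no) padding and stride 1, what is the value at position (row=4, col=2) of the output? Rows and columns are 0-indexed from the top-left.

18

The receptive field on the input at this output position is [8 5 4 / 1 4 4 / 3 9 6]. Elementwise product with the kernel and sum: 8·2 + 5·1 + 1·1 + 4·2 + 6·-2.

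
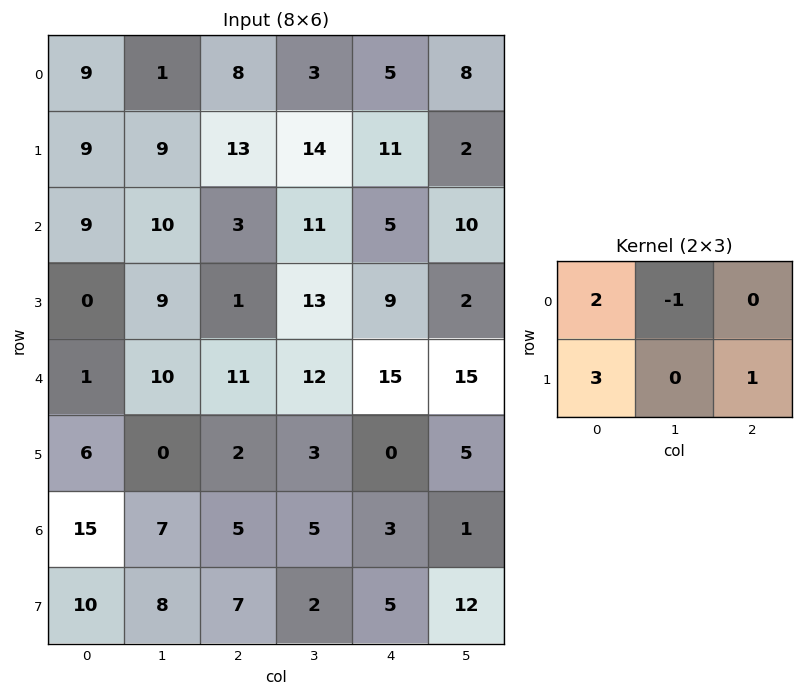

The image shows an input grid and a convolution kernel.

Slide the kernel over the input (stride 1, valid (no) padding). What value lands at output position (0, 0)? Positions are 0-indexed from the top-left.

The receptive field on the input at this output position is [9 1 8 / 9 9 13]. Elementwise product with the kernel and sum: 9·2 + 1·-1 + 9·3 + 13·1.

57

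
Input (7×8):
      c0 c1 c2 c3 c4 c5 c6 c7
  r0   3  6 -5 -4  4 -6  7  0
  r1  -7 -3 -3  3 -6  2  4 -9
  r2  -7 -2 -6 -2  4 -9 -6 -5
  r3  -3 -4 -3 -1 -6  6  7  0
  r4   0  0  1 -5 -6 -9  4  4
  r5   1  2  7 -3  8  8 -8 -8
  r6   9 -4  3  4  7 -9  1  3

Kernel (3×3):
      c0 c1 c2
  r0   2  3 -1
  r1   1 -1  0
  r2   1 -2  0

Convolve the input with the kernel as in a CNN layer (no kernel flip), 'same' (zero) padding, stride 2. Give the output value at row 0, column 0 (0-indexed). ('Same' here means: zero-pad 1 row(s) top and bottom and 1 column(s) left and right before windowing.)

The receptive field on the zero-padded input at this output position is [0 0 0 / 0 3 6 / 0 -7 -3]. Elementwise product with the kernel and sum: 0·2 + 0·3 + 0·-1 + 0·1 + 3·-1 + 0·1 + -7·-2.

11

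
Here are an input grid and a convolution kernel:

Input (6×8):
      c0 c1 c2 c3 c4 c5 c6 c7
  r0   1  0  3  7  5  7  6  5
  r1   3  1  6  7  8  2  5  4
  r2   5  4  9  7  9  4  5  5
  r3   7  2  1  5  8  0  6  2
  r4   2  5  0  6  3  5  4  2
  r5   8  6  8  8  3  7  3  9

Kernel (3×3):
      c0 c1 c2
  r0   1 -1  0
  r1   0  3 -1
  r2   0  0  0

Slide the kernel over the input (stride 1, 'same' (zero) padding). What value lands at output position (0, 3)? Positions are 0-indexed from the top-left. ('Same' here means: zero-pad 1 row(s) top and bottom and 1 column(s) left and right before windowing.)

The receptive field on the zero-padded input at this output position is [0 0 0 / 3 7 5 / 6 7 8]. Elementwise product with the kernel and sum: 0·1 + 0·-1 + 7·3 + 5·-1.

16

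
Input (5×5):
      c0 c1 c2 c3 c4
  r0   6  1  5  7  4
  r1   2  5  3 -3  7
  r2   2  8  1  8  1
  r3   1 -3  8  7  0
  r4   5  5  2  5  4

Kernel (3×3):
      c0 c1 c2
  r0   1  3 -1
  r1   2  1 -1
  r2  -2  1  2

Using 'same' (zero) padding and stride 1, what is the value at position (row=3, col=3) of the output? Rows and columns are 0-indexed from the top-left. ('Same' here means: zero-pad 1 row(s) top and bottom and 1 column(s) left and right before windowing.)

56

The receptive field on the zero-padded input at this output position is [1 8 1 / 8 7 0 / 2 5 4]. Elementwise product with the kernel and sum: 1·1 + 8·3 + 1·-1 + 8·2 + 7·1 + 0·-1 + 2·-2 + 5·1 + 4·2.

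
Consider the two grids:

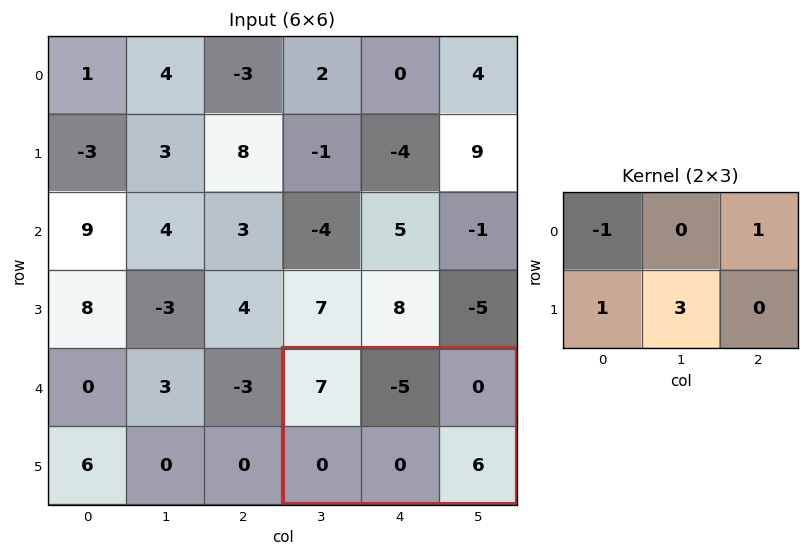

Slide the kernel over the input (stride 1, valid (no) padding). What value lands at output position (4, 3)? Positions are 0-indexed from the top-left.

The receptive field on the input at this output position is [7 -5 0 / 0 0 6]. Elementwise product with the kernel and sum: 7·-1 + 0·1 + 0·1 + 0·3.

-7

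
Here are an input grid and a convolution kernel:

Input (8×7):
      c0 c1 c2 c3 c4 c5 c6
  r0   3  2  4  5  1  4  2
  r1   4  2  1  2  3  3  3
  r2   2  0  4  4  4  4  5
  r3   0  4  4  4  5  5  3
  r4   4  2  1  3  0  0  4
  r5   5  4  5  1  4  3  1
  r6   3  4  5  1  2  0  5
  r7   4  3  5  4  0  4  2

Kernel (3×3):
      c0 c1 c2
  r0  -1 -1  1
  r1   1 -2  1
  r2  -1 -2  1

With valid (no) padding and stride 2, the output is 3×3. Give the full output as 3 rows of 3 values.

2 -16 -10
-9 -10 -1
-9 -2 6

Output[0,0]: The receptive field on the input at this output position is [3 2 4 / 4 2 1 / 2 0 4]. Elementwise product with the kernel and sum: 3·-1 + 2·-1 + 4·1 + 4·1 + 2·-2 + 1·1 + 2·-1 + 0·-2 + 4·1.
Output[0,1]: The receptive field on the input at this output position is [4 5 1 / 1 2 3 / 4 4 4]. Elementwise product with the kernel and sum: 4·-1 + 5·-1 + 1·1 + 1·1 + 2·-2 + 3·1 + 4·-1 + 4·-2 + 4·1.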